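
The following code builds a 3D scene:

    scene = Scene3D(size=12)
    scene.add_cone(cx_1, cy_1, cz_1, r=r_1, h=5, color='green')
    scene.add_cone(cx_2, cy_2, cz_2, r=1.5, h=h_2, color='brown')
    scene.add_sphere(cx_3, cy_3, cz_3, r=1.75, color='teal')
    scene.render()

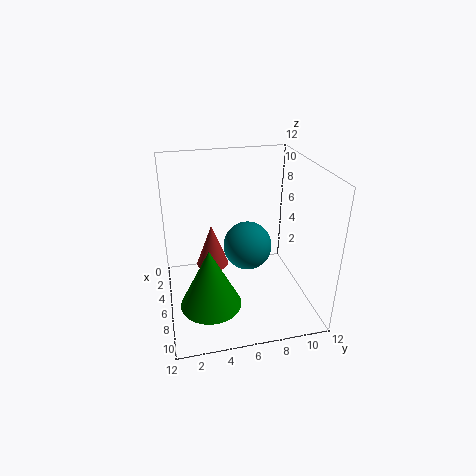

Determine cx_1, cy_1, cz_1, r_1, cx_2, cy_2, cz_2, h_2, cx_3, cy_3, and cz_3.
cx_1 = 8
cy_1 = 3.25
cz_1 = 1.25
r_1 = 2.5
cx_2 = 2.75
cy_2 = 4.25
cz_2 = 1.75
h_2 = 4
cx_3 = 9
cy_3 = 6
cz_3 = 7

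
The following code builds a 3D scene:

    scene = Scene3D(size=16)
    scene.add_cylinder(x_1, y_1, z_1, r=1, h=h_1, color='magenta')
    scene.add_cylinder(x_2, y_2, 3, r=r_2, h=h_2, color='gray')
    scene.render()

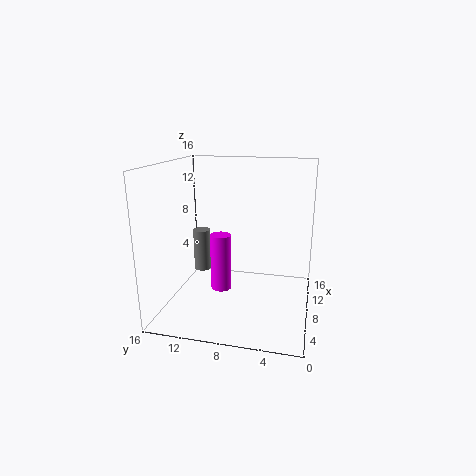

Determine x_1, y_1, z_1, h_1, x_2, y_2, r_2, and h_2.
x_1 = 3
y_1 = 8.5
z_1 = 4.5
h_1 = 5.5
x_2 = 10
y_2 = 13
r_2 = 1
h_2 = 5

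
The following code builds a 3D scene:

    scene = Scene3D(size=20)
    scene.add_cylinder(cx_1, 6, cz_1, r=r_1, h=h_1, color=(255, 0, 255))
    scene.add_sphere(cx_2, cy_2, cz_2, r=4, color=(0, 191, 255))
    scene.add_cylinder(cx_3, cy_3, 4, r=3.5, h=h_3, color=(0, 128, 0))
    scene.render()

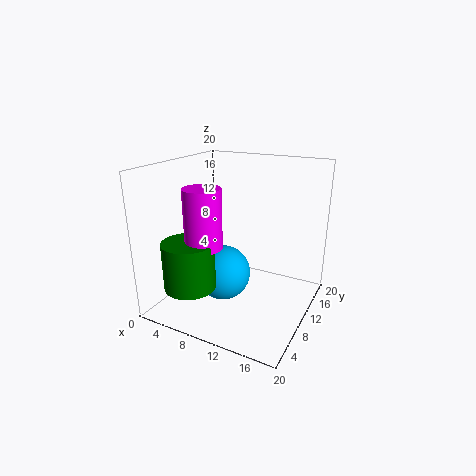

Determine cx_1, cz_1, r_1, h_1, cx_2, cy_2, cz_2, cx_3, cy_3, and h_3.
cx_1 = 7, cz_1 = 9.5, r_1 = 2.5, h_1 = 8, cx_2 = 7.5, cy_2 = 10, cz_2 = 4, cx_3 = 5.5, cy_3 = 4.5, h_3 = 6.5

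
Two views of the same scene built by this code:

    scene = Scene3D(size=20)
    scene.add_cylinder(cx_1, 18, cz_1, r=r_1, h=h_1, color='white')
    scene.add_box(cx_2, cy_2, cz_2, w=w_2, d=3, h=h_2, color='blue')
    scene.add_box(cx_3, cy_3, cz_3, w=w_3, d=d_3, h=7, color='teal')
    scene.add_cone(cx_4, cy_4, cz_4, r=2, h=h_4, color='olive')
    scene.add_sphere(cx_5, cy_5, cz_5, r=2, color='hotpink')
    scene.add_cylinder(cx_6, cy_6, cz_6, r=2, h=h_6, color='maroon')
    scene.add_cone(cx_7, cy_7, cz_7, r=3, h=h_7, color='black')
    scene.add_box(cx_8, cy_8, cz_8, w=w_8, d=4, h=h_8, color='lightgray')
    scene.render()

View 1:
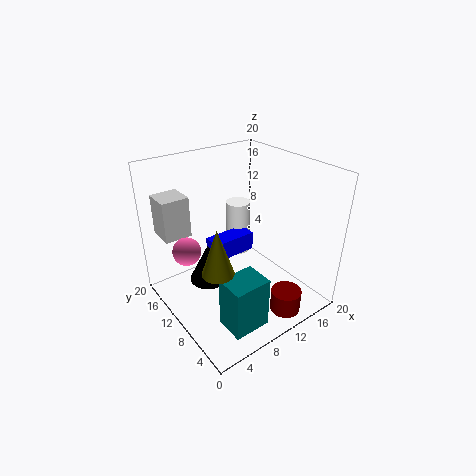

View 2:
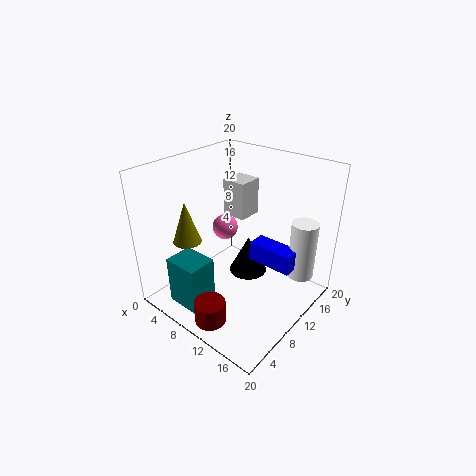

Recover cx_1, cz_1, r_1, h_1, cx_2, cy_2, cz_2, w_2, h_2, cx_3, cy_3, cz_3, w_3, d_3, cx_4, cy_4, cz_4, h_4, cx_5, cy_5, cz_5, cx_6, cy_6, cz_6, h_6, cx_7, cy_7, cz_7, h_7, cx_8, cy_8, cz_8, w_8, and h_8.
cx_1 = 16; cz_1 = 2; r_1 = 2; h_1 = 9; cx_2 = 9; cy_2 = 14; cz_2 = 4; w_2 = 7; h_2 = 3; cx_3 = 4; cy_3 = 2; cz_3 = 1; w_3 = 5; d_3 = 4; cx_4 = 4; cy_4 = 6; cz_4 = 9; h_4 = 6; cx_5 = 4; cy_5 = 14; cz_5 = 8; cx_6 = 12; cy_6 = 2; cz_6 = 2; h_6 = 3; cx_7 = 8; cy_7 = 15; cz_7 = 1; h_7 = 6; cx_8 = 2; cy_8 = 16; cz_8 = 9; w_8 = 4; h_8 = 6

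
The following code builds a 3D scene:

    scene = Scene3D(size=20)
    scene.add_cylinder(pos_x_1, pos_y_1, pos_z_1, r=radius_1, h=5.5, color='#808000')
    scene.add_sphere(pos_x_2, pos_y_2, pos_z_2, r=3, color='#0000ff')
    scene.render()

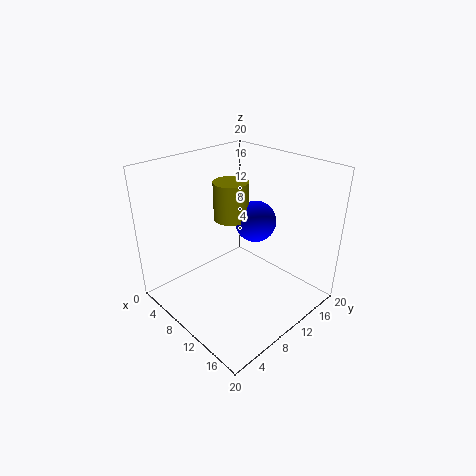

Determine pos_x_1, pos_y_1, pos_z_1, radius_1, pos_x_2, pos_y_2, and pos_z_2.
pos_x_1 = 7
pos_y_1 = 11.5
pos_z_1 = 11.5
radius_1 = 2.5
pos_x_2 = 9.5
pos_y_2 = 14
pos_z_2 = 11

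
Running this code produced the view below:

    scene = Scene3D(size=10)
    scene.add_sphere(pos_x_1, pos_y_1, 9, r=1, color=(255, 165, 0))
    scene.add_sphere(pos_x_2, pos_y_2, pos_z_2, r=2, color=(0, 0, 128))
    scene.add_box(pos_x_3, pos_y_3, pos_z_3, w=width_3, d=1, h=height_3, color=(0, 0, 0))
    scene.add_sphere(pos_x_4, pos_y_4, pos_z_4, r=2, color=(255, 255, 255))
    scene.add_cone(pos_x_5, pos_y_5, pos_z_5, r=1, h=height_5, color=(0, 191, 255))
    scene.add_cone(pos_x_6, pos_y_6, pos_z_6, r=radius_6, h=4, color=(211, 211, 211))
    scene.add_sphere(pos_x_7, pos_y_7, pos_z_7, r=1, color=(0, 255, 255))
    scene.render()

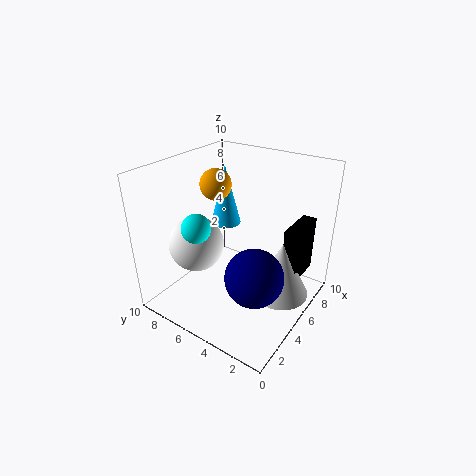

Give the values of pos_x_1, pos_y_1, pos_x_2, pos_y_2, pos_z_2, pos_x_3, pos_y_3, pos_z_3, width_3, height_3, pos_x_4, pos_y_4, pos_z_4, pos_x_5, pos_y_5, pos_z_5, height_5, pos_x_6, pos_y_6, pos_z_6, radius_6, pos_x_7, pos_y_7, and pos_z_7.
pos_x_1 = 4, pos_y_1 = 6, pos_x_2 = 4, pos_y_2 = 3, pos_z_2 = 3, pos_x_3 = 6, pos_y_3 = 1, pos_z_3 = 2, width_3 = 3, height_3 = 4, pos_x_4 = 4, pos_y_4 = 8, pos_z_4 = 4, pos_x_5 = 5, pos_y_5 = 6, pos_z_5 = 6, height_5 = 4, pos_x_6 = 6, pos_y_6 = 2, pos_z_6 = 1, radius_6 = 2, pos_x_7 = 3, pos_y_7 = 7, pos_z_7 = 6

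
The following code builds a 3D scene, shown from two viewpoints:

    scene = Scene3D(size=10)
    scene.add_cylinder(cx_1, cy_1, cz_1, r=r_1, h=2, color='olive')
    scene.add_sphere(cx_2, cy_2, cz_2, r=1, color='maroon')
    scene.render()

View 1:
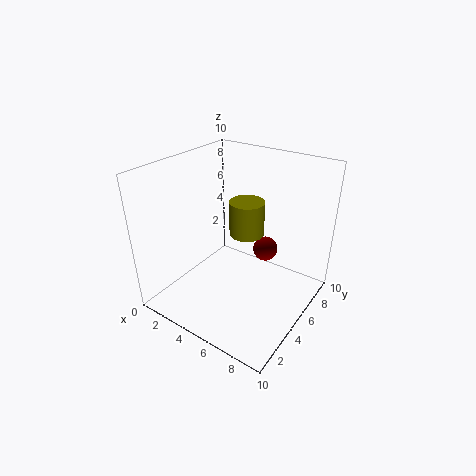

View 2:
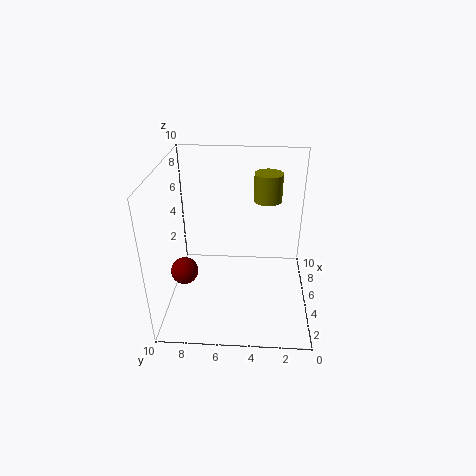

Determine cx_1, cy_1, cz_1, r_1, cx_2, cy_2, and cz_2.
cx_1 = 7
cy_1 = 3
cz_1 = 7
r_1 = 1
cx_2 = 5
cy_2 = 9
cz_2 = 2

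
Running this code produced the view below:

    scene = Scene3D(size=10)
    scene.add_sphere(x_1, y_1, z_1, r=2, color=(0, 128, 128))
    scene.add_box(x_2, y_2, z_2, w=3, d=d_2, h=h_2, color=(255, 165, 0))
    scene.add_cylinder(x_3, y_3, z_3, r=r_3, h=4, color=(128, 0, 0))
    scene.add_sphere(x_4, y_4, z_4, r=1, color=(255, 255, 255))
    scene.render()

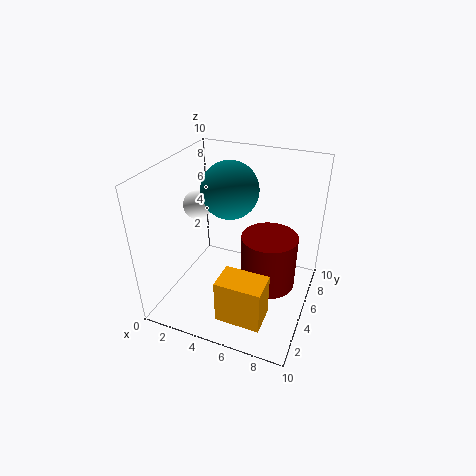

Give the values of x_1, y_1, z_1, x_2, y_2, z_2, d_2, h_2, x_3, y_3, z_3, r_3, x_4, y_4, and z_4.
x_1 = 4; y_1 = 6; z_1 = 8; x_2 = 5; y_2 = 1; z_2 = 1; d_2 = 2; h_2 = 3; x_3 = 7; y_3 = 6; z_3 = 1; r_3 = 2; x_4 = 2; y_4 = 5; z_4 = 7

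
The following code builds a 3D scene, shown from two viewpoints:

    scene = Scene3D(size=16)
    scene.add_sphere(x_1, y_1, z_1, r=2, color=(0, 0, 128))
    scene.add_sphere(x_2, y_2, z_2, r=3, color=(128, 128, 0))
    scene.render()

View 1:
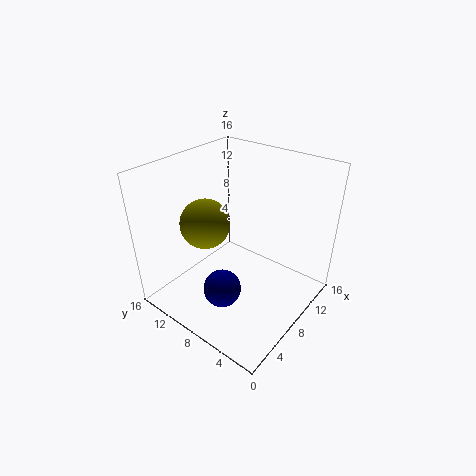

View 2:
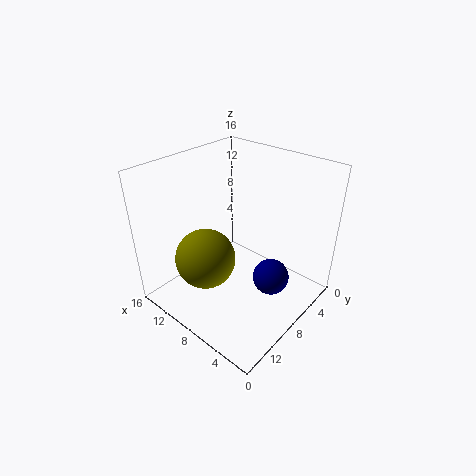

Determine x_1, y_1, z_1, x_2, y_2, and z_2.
x_1 = 4; y_1 = 7; z_1 = 4; x_2 = 8; y_2 = 13; z_2 = 8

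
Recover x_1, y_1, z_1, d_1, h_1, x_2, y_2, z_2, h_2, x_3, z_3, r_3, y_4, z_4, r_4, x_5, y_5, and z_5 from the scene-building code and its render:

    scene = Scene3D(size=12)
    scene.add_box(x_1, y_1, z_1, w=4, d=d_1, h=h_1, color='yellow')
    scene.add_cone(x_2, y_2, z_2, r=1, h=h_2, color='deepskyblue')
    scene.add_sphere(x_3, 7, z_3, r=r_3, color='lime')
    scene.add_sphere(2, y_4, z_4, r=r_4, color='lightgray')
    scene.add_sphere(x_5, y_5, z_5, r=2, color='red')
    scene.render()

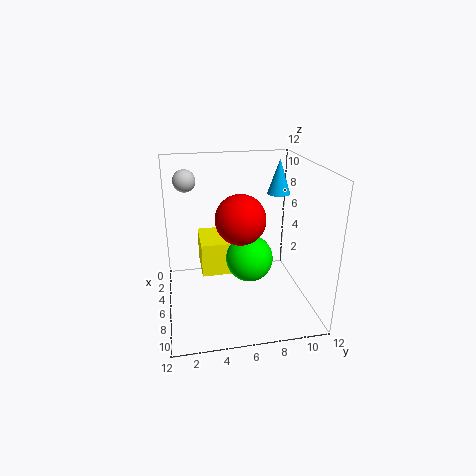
x_1 = 1; y_1 = 3; z_1 = 2; d_1 = 3; h_1 = 3; x_2 = 4; y_2 = 10; z_2 = 9; h_2 = 3; x_3 = 6; z_3 = 4; r_3 = 2; y_4 = 2; z_4 = 10; r_4 = 1; x_5 = 7; y_5 = 6; z_5 = 8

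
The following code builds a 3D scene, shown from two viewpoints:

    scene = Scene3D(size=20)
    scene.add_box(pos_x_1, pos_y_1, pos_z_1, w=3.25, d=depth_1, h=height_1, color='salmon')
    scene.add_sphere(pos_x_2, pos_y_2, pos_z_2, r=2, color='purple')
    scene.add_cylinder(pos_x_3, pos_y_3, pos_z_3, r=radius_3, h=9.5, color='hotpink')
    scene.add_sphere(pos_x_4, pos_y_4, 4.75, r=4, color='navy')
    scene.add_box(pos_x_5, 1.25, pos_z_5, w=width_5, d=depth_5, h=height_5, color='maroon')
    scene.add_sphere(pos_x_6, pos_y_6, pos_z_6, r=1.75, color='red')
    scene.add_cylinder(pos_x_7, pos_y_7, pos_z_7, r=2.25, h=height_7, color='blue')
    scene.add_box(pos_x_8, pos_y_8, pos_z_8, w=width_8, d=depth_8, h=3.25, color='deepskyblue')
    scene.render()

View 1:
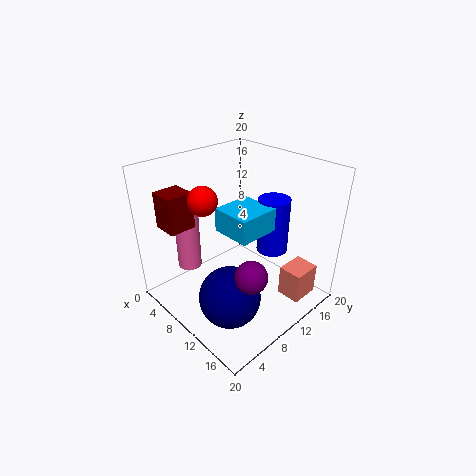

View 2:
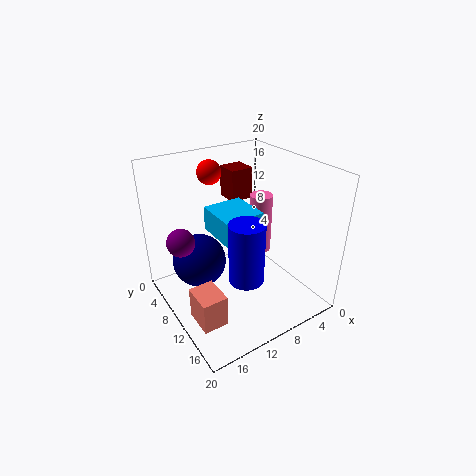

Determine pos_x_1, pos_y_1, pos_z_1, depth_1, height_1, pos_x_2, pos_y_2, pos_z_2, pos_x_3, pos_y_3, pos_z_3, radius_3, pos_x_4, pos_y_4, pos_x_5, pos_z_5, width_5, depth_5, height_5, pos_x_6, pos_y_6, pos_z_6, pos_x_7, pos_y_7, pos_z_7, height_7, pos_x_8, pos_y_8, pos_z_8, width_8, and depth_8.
pos_x_1 = 15.75; pos_y_1 = 12.5; pos_z_1 = 2.5; depth_1 = 4; height_1 = 4.25; pos_x_2 = 16.75; pos_y_2 = 5.75; pos_z_2 = 9.25; pos_x_3 = 3.25; pos_y_3 = 6.25; pos_z_3 = 4; radius_3 = 1.75; pos_x_4 = 13.75; pos_y_4 = 5; pos_x_5 = 4; pos_z_5 = 12.75; width_5 = 3.5; depth_5 = 3.5; height_5 = 4.75; pos_x_6 = 10.75; pos_y_6 = 3.75; pos_z_6 = 17.75; pos_x_7 = 12; pos_y_7 = 15; pos_z_7 = 7; height_7 = 8; pos_x_8 = 8.25; pos_y_8 = 7.5; pos_z_8 = 11.5; width_8 = 5.5; depth_8 = 5.75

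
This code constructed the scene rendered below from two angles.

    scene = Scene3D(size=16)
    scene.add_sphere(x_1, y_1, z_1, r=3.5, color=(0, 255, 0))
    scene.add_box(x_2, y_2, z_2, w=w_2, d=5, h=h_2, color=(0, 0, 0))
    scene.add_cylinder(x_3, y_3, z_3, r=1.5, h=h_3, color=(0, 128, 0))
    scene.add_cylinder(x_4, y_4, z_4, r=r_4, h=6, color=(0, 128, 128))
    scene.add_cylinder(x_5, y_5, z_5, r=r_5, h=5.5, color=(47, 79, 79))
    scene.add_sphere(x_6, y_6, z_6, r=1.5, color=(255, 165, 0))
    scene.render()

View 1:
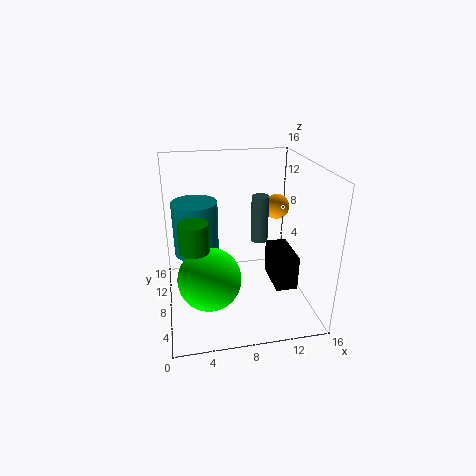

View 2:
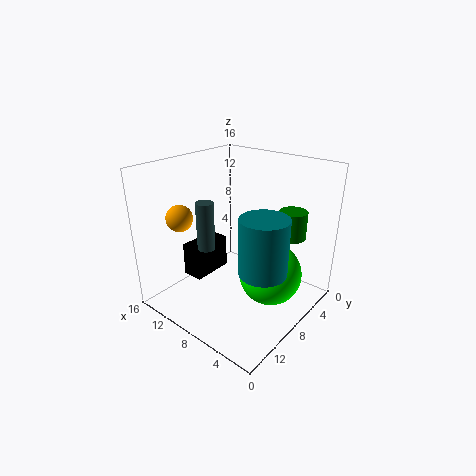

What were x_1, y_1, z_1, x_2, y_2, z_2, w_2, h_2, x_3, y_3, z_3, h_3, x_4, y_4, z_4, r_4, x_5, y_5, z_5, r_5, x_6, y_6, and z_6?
x_1 = 4.5; y_1 = 6.5; z_1 = 4; x_2 = 12; y_2 = 5.5; z_2 = 2; w_2 = 2.5; h_2 = 4; x_3 = 3; y_3 = 5; z_3 = 8.5; h_3 = 3; x_4 = 3.5; y_4 = 9.5; z_4 = 6; r_4 = 2.5; x_5 = 11; y_5 = 10; z_5 = 6.5; r_5 = 1; x_6 = 13.5; y_6 = 11.5; z_6 = 10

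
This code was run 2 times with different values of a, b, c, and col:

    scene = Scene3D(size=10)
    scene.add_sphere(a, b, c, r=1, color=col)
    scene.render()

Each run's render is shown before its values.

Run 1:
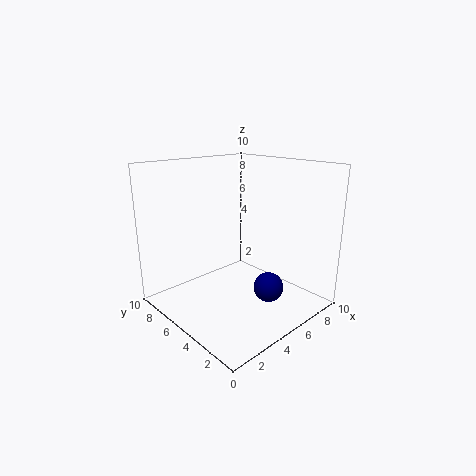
a = 5.5, b = 2.5, c = 2, col = 'navy'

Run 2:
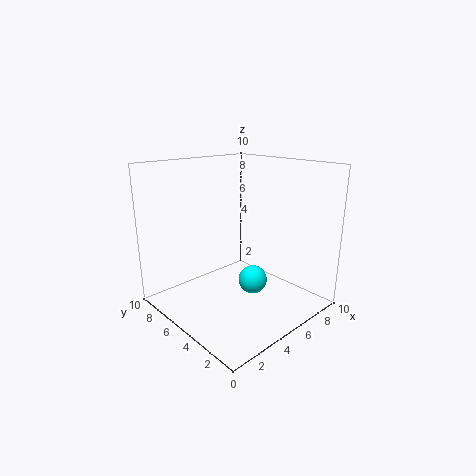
a = 5.5, b = 4, c = 2, col = 'cyan'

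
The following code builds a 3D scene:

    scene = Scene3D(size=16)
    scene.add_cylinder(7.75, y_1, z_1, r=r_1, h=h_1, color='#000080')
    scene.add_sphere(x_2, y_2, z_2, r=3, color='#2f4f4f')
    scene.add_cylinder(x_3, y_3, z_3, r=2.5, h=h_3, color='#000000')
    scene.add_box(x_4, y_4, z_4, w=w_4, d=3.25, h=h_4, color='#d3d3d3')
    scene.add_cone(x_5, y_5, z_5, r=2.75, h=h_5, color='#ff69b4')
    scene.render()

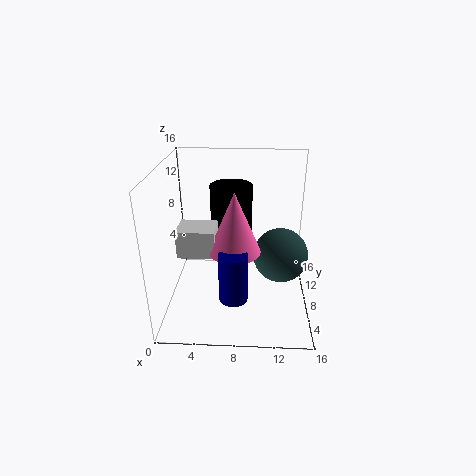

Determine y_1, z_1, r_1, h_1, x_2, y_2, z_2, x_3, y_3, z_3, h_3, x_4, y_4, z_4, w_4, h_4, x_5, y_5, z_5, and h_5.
y_1 = 3.5, z_1 = 3.25, r_1 = 1.5, h_1 = 5.25, x_2 = 12.75, y_2 = 7.5, z_2 = 6.25, x_3 = 7, y_3 = 12, z_3 = 5.25, h_3 = 7.5, x_4 = 1.75, y_4 = 5, z_4 = 7, w_4 = 4, h_4 = 3, x_5 = 7.75, y_5 = 6, z_5 = 7.5, h_5 = 6.5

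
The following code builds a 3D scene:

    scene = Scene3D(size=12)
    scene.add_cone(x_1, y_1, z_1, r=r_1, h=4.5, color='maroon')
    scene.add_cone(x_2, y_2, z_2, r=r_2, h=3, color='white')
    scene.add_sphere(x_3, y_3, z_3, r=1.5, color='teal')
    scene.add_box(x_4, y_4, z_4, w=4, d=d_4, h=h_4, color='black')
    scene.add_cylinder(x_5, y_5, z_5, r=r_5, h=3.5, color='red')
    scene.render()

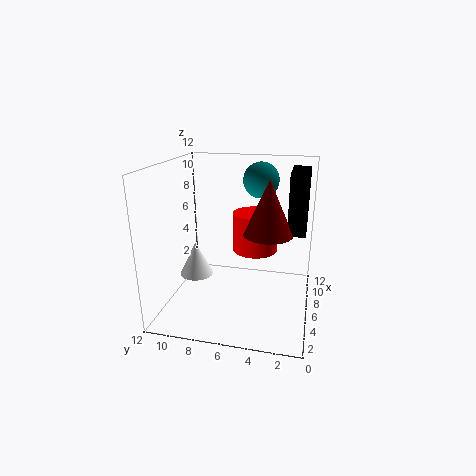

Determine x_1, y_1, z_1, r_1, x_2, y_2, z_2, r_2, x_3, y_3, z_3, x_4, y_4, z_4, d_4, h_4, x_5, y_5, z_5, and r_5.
x_1 = 6; y_1 = 3.5; z_1 = 6.5; r_1 = 2; x_2 = 6.5; y_2 = 10; z_2 = 2; r_2 = 1.5; x_3 = 8; y_3 = 4.5; z_3 = 10.5; x_4 = 6; y_4 = 0.5; z_4 = 6.5; d_4 = 1.5; h_4 = 5; x_5 = 8.5; y_5 = 5; z_5 = 4; r_5 = 2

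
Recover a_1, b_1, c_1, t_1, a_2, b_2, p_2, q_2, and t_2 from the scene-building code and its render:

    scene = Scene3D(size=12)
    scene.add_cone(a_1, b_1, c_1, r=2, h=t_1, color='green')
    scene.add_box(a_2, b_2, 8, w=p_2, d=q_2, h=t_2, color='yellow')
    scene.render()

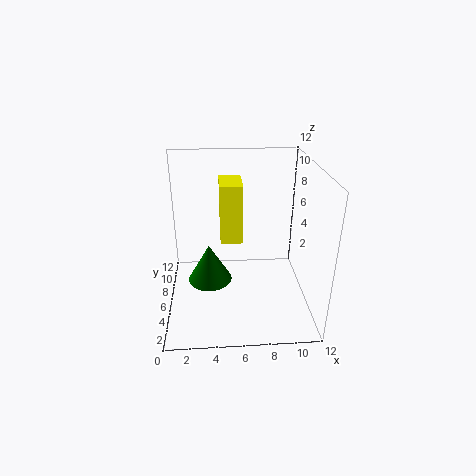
a_1 = 3.5
b_1 = 7.5
c_1 = 1
t_1 = 3.5
a_2 = 4.5
b_2 = 1.5
p_2 = 1.5
q_2 = 2.5
t_2 = 4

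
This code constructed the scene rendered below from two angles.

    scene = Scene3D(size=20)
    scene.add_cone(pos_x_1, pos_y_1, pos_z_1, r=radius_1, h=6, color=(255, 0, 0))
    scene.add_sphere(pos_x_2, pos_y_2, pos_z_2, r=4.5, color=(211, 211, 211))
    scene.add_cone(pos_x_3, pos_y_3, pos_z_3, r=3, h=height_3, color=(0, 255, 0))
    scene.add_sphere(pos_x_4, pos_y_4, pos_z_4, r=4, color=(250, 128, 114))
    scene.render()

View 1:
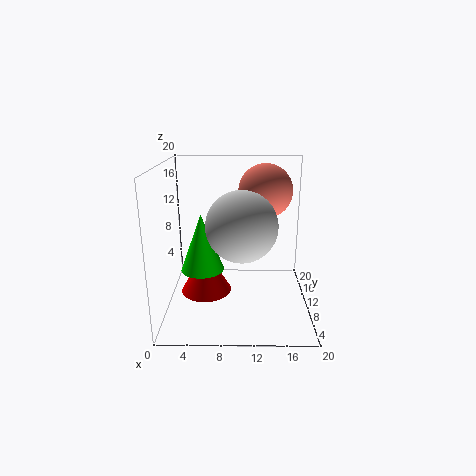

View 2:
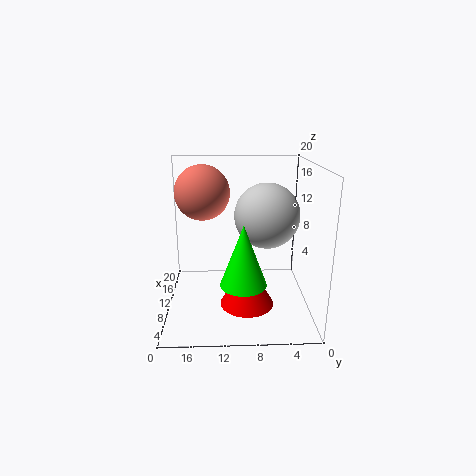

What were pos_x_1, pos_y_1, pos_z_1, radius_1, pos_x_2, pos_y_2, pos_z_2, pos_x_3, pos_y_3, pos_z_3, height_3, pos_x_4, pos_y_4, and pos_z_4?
pos_x_1 = 5.5, pos_y_1 = 9, pos_z_1 = 2.5, radius_1 = 3.5, pos_x_2 = 10.5, pos_y_2 = 6, pos_z_2 = 13, pos_x_3 = 5, pos_y_3 = 9.5, pos_z_3 = 5.5, height_3 = 8, pos_x_4 = 14, pos_y_4 = 15, pos_z_4 = 15.5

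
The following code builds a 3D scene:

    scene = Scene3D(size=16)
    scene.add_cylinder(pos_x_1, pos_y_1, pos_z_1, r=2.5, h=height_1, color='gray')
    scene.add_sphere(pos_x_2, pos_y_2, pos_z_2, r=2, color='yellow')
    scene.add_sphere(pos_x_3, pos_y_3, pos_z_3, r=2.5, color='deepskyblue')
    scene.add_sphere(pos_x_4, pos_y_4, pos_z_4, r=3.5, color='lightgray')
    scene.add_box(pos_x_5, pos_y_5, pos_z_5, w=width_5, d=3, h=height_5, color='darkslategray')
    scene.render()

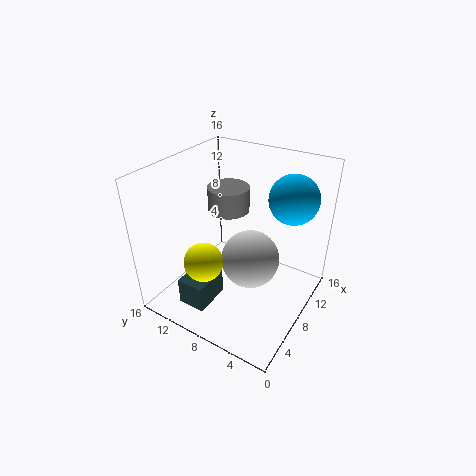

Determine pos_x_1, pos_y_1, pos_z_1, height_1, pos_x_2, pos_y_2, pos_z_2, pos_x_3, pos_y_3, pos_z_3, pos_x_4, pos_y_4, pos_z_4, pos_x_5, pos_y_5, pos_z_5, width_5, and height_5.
pos_x_1 = 11.5, pos_y_1 = 11.5, pos_z_1 = 9, height_1 = 3, pos_x_2 = 3, pos_y_2 = 9, pos_z_2 = 7.5, pos_x_3 = 9.5, pos_y_3 = 2.5, pos_z_3 = 13.5, pos_x_4 = 10, pos_y_4 = 7.5, pos_z_4 = 4, pos_x_5 = 1.5, pos_y_5 = 8.5, pos_z_5 = 2, width_5 = 4, height_5 = 3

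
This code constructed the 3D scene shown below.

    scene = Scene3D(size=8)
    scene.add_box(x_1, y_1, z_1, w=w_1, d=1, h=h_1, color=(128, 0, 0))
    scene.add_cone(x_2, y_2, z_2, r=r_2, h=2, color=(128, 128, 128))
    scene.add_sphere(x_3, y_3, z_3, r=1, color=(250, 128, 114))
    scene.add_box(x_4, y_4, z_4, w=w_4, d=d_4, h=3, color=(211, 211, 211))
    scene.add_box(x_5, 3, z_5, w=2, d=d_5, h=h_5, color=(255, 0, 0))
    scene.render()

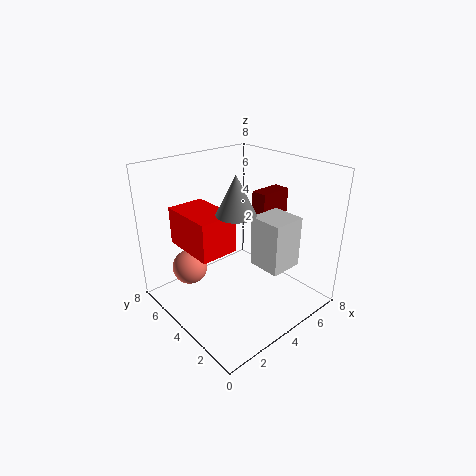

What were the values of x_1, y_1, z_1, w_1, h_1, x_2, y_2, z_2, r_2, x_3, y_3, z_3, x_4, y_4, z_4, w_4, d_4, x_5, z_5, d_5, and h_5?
x_1 = 6
y_1 = 4
z_1 = 3
w_1 = 2
h_1 = 3
x_2 = 3
y_2 = 3
z_2 = 6
r_2 = 1
x_3 = 2
y_3 = 6
z_3 = 2
x_4 = 5
y_4 = 2
z_4 = 2
w_4 = 2
d_4 = 2
x_5 = 1
z_5 = 4
d_5 = 3
h_5 = 2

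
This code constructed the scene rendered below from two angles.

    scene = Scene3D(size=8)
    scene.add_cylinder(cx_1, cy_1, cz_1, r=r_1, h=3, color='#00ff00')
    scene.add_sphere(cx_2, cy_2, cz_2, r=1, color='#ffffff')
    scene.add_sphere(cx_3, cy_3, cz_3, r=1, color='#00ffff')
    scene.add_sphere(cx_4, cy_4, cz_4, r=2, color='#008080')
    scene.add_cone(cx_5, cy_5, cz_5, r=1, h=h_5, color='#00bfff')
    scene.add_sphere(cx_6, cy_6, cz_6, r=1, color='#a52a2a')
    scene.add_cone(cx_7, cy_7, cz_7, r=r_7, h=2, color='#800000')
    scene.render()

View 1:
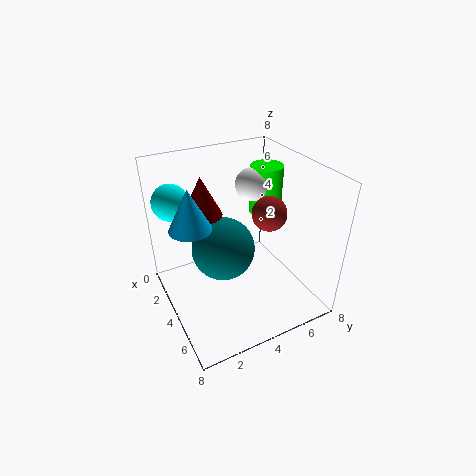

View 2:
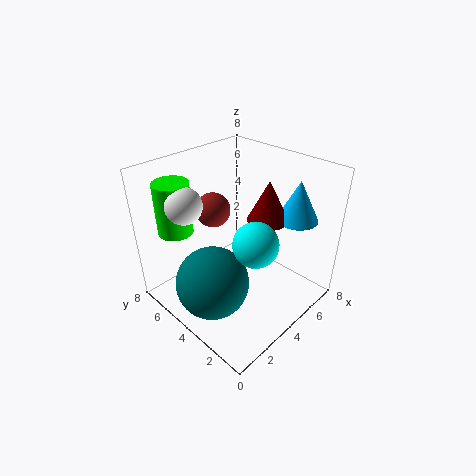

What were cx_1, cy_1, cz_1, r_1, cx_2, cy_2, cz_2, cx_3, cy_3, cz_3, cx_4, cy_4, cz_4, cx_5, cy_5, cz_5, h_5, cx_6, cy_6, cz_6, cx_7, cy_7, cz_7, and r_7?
cx_1 = 2
cy_1 = 7
cz_1 = 4
r_1 = 1
cx_2 = 2
cy_2 = 6
cz_2 = 6
cx_3 = 2
cy_3 = 1
cz_3 = 6
cx_4 = 2
cy_4 = 4
cz_4 = 2
cx_5 = 5
cy_5 = 1
cz_5 = 6
h_5 = 2
cx_6 = 4
cy_6 = 6
cz_6 = 5
cx_7 = 4
cy_7 = 2
cz_7 = 6
r_7 = 1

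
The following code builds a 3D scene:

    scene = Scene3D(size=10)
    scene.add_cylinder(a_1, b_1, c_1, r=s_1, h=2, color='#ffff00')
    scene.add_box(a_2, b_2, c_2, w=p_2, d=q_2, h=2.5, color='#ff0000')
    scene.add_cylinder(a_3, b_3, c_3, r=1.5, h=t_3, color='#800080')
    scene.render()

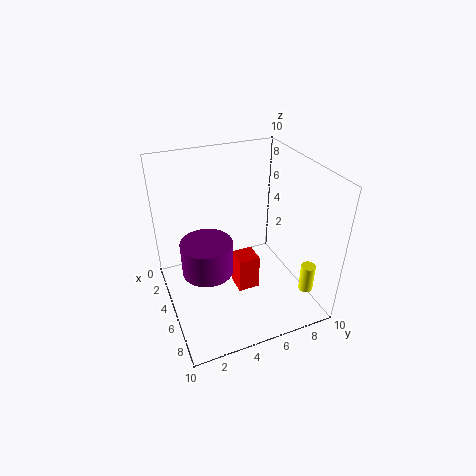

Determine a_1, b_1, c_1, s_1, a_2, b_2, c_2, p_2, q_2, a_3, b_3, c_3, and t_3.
a_1 = 8, b_1 = 9, c_1 = 1.5, s_1 = 0.5, a_2 = 5, b_2 = 4.5, c_2 = 1.5, p_2 = 1.5, q_2 = 1.5, a_3 = 7.5, b_3 = 2, c_3 = 5, t_3 = 2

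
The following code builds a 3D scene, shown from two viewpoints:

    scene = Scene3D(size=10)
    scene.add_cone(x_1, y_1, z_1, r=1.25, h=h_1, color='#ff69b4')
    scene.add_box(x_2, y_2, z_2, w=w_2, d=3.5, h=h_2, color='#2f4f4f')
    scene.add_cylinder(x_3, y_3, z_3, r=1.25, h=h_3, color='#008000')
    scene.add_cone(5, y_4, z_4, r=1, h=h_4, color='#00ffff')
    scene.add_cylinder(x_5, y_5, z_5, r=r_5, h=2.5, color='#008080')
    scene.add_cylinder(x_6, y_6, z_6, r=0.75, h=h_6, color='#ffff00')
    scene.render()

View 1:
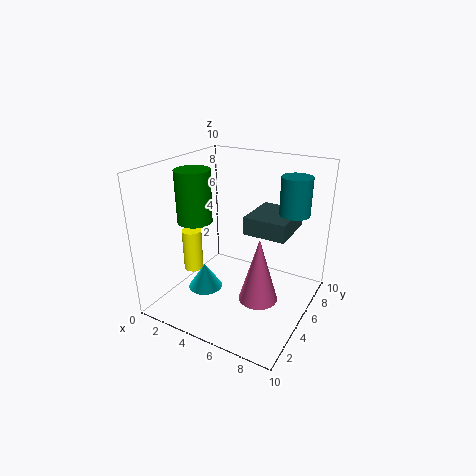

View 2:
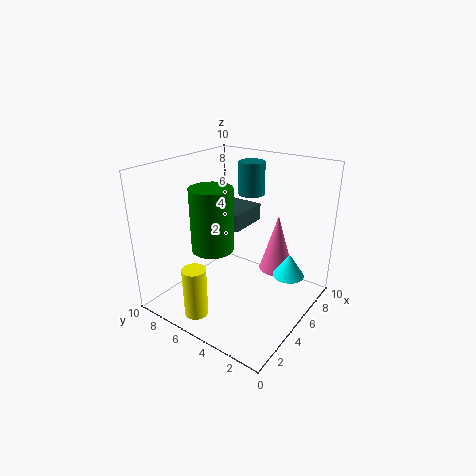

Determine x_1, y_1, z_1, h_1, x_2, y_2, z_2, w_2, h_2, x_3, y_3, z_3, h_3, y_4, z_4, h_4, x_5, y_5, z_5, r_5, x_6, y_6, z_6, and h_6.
x_1 = 7.5
y_1 = 3.25
z_1 = 2
h_1 = 4.25
x_2 = 5.25
y_2 = 5.25
z_2 = 5.25
w_2 = 3
h_2 = 1.25
x_3 = 1.75
y_3 = 4.5
z_3 = 5.75
h_3 = 3.75
y_4 = 1
z_4 = 3.5
h_4 = 1.5
x_5 = 8.5
y_5 = 6.25
z_5 = 7
r_5 = 1
x_6 = 0.75
y_6 = 5.25
z_6 = 1.25
h_6 = 3.25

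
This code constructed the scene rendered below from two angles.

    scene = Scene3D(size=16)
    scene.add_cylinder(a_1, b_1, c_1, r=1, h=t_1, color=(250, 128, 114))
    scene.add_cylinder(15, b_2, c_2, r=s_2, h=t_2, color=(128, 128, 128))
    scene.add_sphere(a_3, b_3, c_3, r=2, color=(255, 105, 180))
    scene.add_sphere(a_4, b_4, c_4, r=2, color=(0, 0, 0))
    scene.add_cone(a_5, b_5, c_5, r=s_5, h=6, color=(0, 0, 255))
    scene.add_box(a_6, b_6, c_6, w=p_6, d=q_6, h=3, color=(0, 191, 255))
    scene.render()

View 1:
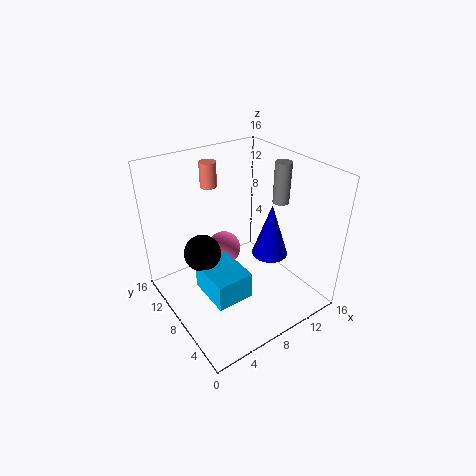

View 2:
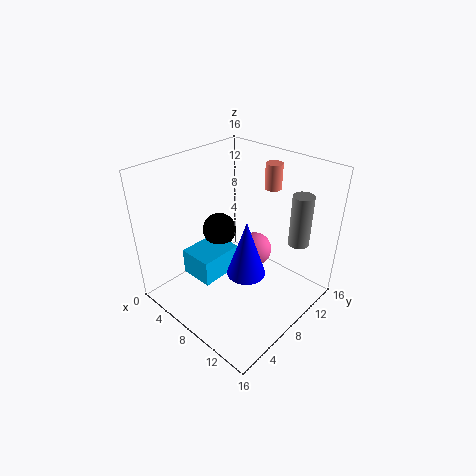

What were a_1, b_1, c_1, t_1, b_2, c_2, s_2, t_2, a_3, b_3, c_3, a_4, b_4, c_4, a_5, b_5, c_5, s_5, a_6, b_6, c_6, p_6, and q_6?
a_1 = 8
b_1 = 14
c_1 = 12
t_1 = 3
b_2 = 9
c_2 = 10
s_2 = 1
t_2 = 5
a_3 = 8
b_3 = 11
c_3 = 5
a_4 = 4
b_4 = 9
c_4 = 7
a_5 = 11
b_5 = 6
c_5 = 6
s_5 = 2
a_6 = 3
b_6 = 4
c_6 = 3
p_6 = 4
q_6 = 5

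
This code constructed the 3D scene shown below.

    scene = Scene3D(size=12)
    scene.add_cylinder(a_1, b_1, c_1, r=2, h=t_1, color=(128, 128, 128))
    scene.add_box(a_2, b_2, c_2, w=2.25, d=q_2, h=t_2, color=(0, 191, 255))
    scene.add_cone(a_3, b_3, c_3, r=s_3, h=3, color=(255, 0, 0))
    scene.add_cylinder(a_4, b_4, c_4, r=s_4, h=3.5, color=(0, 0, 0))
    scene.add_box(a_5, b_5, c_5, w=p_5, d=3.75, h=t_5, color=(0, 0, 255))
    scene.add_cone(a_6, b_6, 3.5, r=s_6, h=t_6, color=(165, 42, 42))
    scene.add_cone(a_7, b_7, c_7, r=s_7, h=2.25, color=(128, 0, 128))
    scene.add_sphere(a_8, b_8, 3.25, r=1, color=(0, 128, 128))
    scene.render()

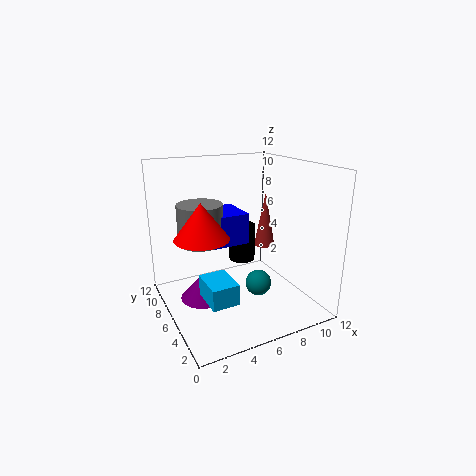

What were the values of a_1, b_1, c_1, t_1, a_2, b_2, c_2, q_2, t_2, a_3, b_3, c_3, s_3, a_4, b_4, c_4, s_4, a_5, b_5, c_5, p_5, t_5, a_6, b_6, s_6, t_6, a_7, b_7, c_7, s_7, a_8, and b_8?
a_1 = 3.75
b_1 = 8.75
c_1 = 5
t_1 = 3.5
a_2 = 2.5
b_2 = 3.25
c_2 = 1.5
q_2 = 3
t_2 = 1.75
a_3 = 3
b_3 = 6.5
c_3 = 6.25
s_3 = 2.25
a_4 = 8.25
b_4 = 9.5
c_4 = 2.25
s_4 = 1.25
a_5 = 4.25
b_5 = 7.25
c_5 = 4.75
p_5 = 3.5
t_5 = 2.75
a_6 = 10.5
b_6 = 9
s_6 = 1
t_6 = 5.25
a_7 = 3.25
b_7 = 7.25
c_7 = 0.5
s_7 = 2
a_8 = 6.25
b_8 = 3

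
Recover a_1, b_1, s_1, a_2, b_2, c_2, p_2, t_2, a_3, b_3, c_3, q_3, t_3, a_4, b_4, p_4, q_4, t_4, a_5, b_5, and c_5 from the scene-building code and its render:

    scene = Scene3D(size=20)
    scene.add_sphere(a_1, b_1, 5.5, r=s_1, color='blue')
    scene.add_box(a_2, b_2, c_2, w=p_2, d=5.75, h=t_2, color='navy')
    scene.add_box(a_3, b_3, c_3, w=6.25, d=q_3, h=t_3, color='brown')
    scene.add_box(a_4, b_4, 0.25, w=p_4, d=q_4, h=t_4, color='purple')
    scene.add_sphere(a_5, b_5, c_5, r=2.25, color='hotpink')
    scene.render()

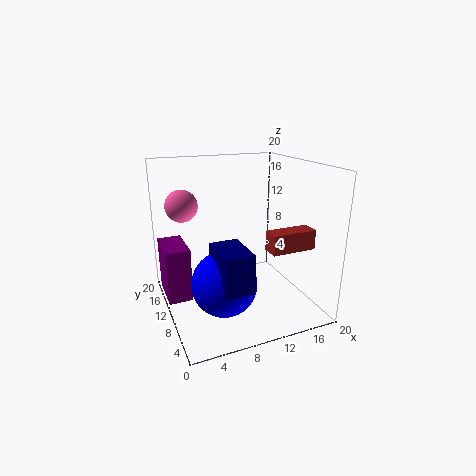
a_1 = 6.5
b_1 = 6.25
s_1 = 4.25
a_2 = 5
b_2 = 1.75
c_2 = 6
p_2 = 3.75
t_2 = 5
a_3 = 13
b_3 = 5
c_3 = 8.75
q_3 = 2.5
t_3 = 2.75
a_4 = 0.25
b_4 = 12.25
p_4 = 3.5
q_4 = 6.5
t_4 = 8
a_5 = 3.25
b_5 = 14
c_5 = 14.25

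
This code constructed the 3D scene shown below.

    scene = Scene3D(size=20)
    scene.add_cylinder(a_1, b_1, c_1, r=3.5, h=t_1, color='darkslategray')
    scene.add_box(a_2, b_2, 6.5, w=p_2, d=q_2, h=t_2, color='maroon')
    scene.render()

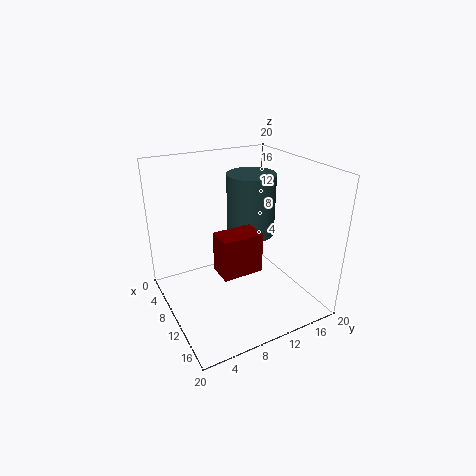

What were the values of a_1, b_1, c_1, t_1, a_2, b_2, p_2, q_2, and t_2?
a_1 = 7.5; b_1 = 13.5; c_1 = 9; t_1 = 9; a_2 = 10.5; b_2 = 6; p_2 = 3.5; q_2 = 5.5; t_2 = 5.5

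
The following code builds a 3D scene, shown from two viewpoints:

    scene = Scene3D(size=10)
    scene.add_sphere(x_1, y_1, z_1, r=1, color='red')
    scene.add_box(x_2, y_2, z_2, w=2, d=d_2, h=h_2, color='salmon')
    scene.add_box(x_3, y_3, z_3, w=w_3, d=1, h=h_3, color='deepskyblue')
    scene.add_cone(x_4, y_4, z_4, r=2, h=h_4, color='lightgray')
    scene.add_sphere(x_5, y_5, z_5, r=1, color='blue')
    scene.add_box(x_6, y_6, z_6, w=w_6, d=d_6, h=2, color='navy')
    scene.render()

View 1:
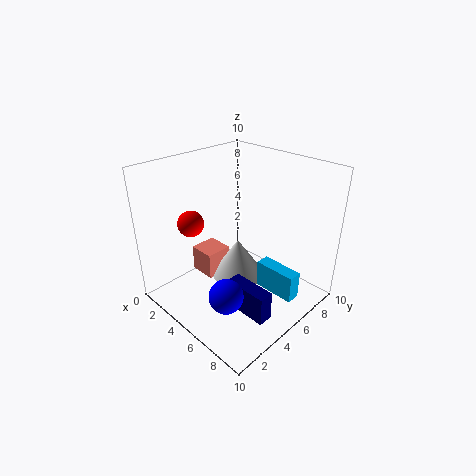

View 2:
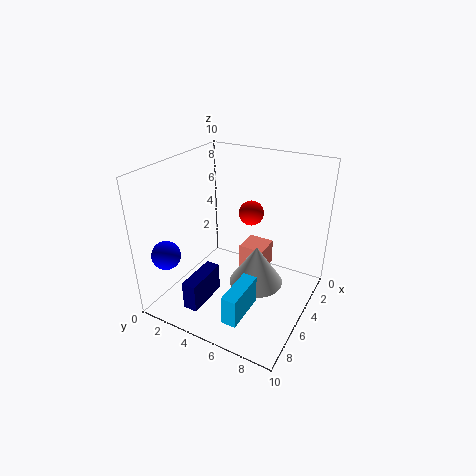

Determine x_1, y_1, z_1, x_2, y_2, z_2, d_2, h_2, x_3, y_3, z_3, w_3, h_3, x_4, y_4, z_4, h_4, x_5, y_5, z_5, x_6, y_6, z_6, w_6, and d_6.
x_1 = 1
y_1 = 4
z_1 = 5
x_2 = 1
y_2 = 4
z_2 = 1
d_2 = 2
h_2 = 2
x_3 = 6
y_3 = 6
z_3 = 1
w_3 = 3
h_3 = 2
x_4 = 4
y_4 = 6
z_4 = 1
h_4 = 3
x_5 = 8
y_5 = 1
z_5 = 4
x_6 = 6
y_6 = 3
z_6 = 1
w_6 = 3
d_6 = 1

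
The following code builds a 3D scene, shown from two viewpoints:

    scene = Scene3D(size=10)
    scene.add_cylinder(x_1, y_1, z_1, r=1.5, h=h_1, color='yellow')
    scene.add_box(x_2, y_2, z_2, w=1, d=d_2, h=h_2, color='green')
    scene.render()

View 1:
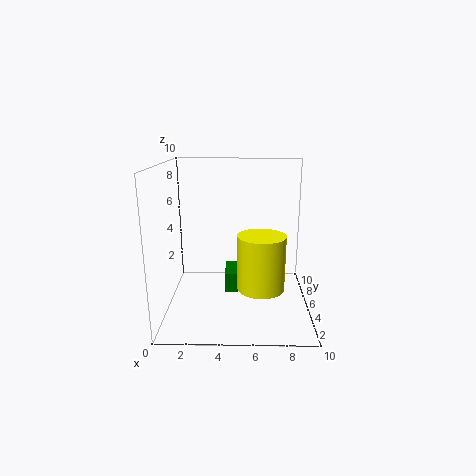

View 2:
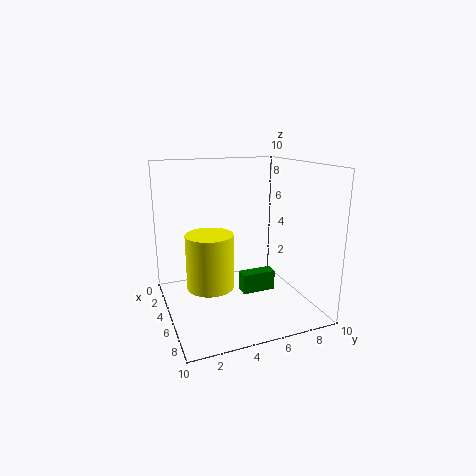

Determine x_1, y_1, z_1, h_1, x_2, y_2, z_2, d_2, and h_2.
x_1 = 6.5; y_1 = 2.5; z_1 = 2.5; h_1 = 3.5; x_2 = 4; y_2 = 5.5; z_2 = 0.5; d_2 = 2.5; h_2 = 1.5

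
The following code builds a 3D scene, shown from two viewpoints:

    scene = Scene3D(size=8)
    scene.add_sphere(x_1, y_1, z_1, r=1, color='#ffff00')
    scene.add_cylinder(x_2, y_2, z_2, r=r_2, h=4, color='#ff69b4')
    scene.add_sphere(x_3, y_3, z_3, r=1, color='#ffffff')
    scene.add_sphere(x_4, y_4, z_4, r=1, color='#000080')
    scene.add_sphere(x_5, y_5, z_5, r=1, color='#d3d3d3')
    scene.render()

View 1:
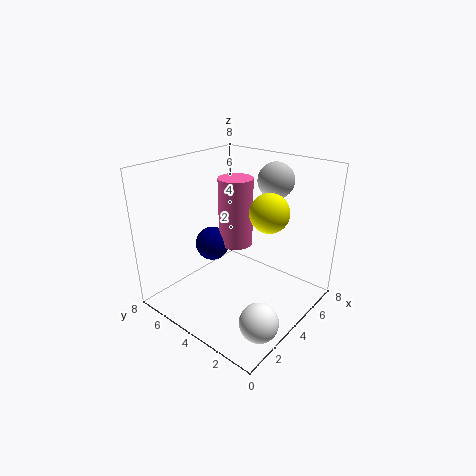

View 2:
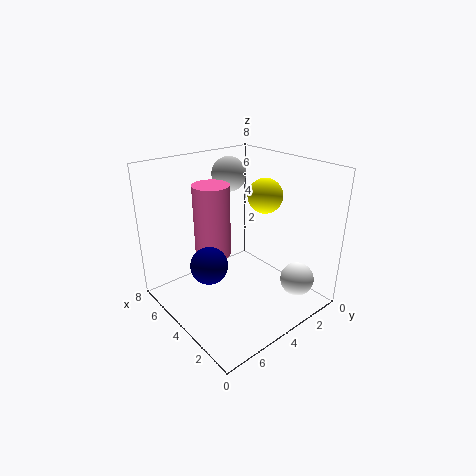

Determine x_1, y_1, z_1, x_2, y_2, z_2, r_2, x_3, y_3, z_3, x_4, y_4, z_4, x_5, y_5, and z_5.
x_1 = 4; y_1 = 2; z_1 = 6; x_2 = 5; y_2 = 5; z_2 = 3; r_2 = 1; x_3 = 2; y_3 = 1; z_3 = 1; x_4 = 4; y_4 = 6; z_4 = 3; x_5 = 6; y_5 = 3; z_5 = 7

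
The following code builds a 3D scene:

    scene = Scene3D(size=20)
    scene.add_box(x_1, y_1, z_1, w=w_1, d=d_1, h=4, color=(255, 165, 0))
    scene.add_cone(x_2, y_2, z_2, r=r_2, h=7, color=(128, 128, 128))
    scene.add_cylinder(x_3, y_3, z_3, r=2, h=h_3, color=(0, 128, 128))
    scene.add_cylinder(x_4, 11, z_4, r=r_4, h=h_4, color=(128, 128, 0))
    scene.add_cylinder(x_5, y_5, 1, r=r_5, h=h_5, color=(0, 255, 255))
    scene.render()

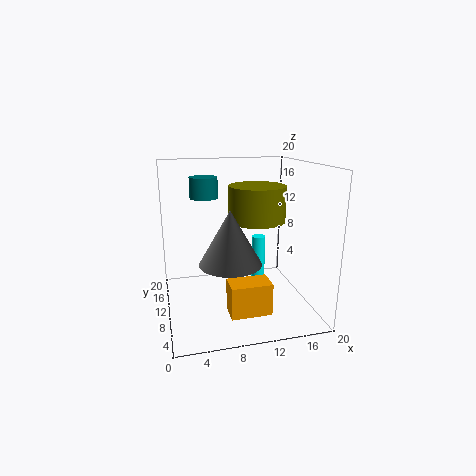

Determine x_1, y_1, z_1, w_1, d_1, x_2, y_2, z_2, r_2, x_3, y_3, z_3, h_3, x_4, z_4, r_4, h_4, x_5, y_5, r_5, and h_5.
x_1 = 7; y_1 = 1; z_1 = 3; w_1 = 5; d_1 = 3; x_2 = 8; y_2 = 6; z_2 = 8; r_2 = 4; x_3 = 6; y_3 = 14; z_3 = 15; h_3 = 3; x_4 = 13; z_4 = 12; r_4 = 4; h_4 = 5; x_5 = 14; y_5 = 13; r_5 = 1; h_5 = 8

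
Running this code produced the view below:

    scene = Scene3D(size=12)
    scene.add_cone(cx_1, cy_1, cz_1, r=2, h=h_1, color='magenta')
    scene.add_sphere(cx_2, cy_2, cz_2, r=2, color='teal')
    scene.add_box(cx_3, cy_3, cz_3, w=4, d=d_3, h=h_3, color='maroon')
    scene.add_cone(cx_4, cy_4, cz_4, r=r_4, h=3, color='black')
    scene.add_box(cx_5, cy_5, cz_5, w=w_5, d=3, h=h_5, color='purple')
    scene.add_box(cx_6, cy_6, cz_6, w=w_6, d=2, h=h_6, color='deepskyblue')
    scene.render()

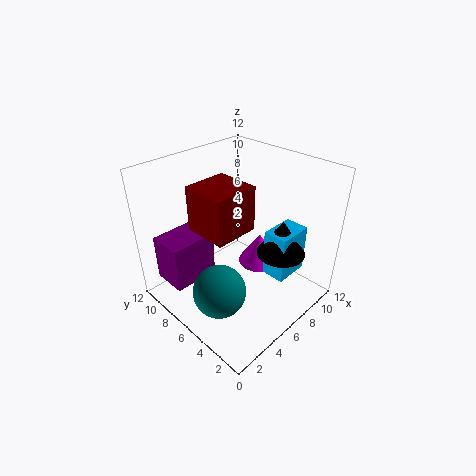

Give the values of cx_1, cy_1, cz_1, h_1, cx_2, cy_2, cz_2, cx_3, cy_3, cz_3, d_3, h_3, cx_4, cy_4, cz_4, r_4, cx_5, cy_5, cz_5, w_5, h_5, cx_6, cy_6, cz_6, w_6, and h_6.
cx_1 = 10, cy_1 = 7, cz_1 = 1, h_1 = 3, cx_2 = 2, cy_2 = 4, cz_2 = 4, cx_3 = 4, cy_3 = 6, cz_3 = 6, d_3 = 4, h_3 = 4, cx_4 = 8, cy_4 = 3, cz_4 = 5, r_4 = 2, cx_5 = 1, cy_5 = 8, cz_5 = 2, w_5 = 4, h_5 = 4, cx_6 = 7, cy_6 = 2, cz_6 = 3, w_6 = 3, h_6 = 4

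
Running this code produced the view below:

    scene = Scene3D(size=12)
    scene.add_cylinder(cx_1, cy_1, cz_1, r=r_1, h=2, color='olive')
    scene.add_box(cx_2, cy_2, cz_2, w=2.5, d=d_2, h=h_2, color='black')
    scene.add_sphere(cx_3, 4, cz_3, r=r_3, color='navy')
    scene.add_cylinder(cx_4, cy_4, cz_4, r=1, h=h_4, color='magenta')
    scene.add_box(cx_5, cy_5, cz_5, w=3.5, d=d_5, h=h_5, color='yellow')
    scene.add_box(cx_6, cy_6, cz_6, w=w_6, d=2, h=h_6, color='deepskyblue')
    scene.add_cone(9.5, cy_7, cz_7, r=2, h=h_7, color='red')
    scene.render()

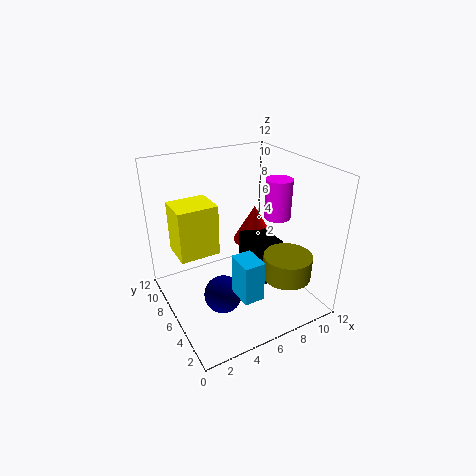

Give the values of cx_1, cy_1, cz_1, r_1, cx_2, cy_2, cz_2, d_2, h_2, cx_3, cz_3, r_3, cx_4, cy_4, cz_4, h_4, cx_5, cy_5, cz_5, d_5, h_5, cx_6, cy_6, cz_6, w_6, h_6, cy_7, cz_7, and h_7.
cx_1 = 9, cy_1 = 3, cz_1 = 3, r_1 = 2, cx_2 = 7.5, cy_2 = 5, cz_2 = 1, d_2 = 3.5, h_2 = 4, cx_3 = 3.5, cz_3 = 2.5, r_3 = 1.5, cx_4 = 8, cy_4 = 3.5, cz_4 = 8.5, h_4 = 3, cx_5 = 1.5, cy_5 = 7.5, cz_5 = 4, d_5 = 3, h_5 = 4.5, cx_6 = 3.5, cy_6 = 0.5, cz_6 = 4, w_6 = 1.5, h_6 = 3, cy_7 = 9, cz_7 = 3.5, h_7 = 3.5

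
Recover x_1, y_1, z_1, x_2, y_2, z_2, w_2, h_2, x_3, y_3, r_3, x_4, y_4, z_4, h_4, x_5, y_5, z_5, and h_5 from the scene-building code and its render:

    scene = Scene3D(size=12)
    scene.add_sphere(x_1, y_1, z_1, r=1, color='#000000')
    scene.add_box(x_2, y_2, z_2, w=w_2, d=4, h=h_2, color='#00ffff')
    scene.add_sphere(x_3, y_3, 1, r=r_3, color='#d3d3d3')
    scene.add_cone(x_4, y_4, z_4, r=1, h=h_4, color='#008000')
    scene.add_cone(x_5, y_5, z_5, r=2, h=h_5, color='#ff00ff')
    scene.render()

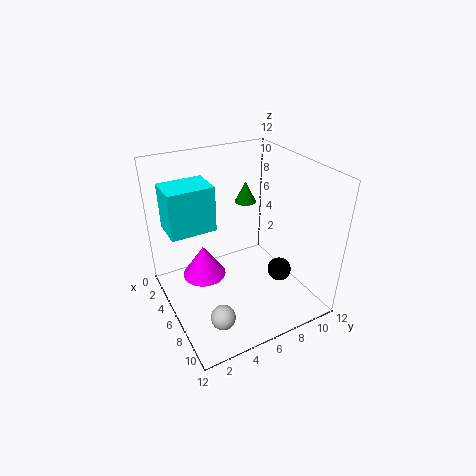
x_1 = 8, y_1 = 9, z_1 = 3, x_2 = 1, y_2 = 1, z_2 = 6, w_2 = 3, h_2 = 4, x_3 = 9, y_3 = 3, r_3 = 1, x_4 = 2, y_4 = 9, z_4 = 7, h_4 = 2, x_5 = 3, y_5 = 4, z_5 = 1, h_5 = 3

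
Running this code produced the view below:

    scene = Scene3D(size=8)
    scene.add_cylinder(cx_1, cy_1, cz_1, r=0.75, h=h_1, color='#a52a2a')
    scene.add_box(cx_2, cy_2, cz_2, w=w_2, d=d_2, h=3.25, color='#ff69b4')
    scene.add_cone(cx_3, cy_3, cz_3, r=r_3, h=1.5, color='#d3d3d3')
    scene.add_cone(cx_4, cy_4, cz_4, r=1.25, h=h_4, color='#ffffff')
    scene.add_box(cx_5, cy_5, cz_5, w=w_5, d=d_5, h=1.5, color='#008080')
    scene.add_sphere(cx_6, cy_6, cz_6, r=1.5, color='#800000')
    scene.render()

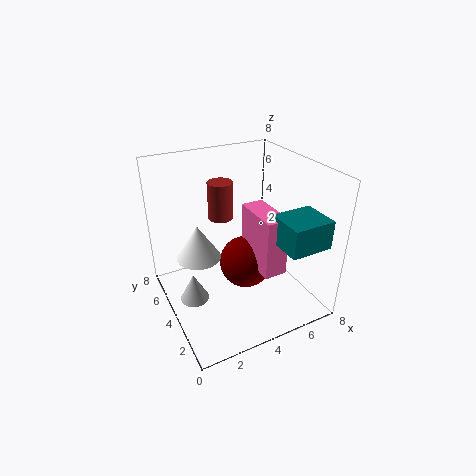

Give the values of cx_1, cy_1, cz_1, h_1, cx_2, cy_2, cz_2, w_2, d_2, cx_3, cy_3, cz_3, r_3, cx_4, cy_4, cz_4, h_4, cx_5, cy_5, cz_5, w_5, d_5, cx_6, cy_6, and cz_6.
cx_1 = 4; cy_1 = 6.25; cz_1 = 4.25; h_1 = 2.25; cx_2 = 4.5; cy_2 = 1.75; cz_2 = 2.5; w_2 = 1.25; d_2 = 2.75; cx_3 = 1; cy_3 = 3.25; cz_3 = 1.5; r_3 = 0.75; cx_4 = 2; cy_4 = 5; cz_4 = 2.75; h_4 = 2; cx_5 = 5; cy_5 = 0.25; cz_5 = 4.5; w_5 = 2.25; d_5 = 2; cx_6 = 4.5; cy_6 = 4; cz_6 = 2.25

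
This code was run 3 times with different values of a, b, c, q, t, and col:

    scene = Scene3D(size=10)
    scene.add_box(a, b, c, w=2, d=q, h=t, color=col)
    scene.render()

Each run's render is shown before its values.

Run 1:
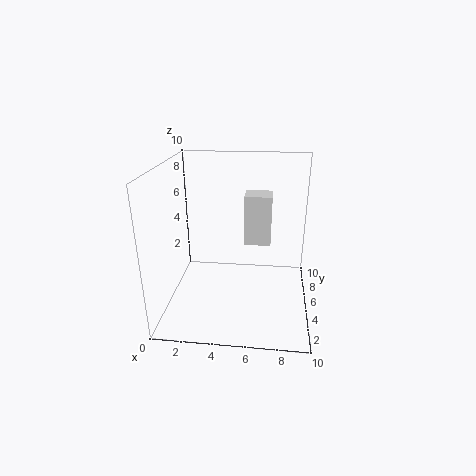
a = 5.25; b = 6.5; c = 3.75; q = 1.75; t = 3.75; col = 'white'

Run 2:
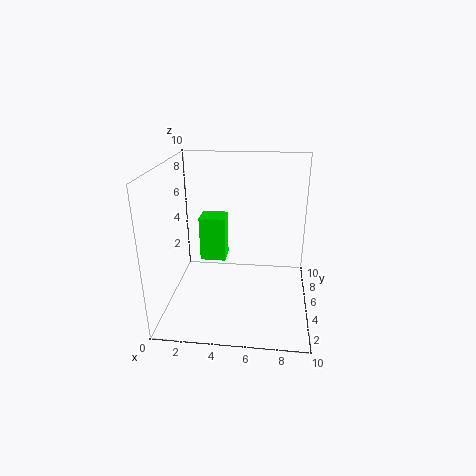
a = 1.75; b = 7; c = 2; q = 1.75; t = 3.5; col = 'lime'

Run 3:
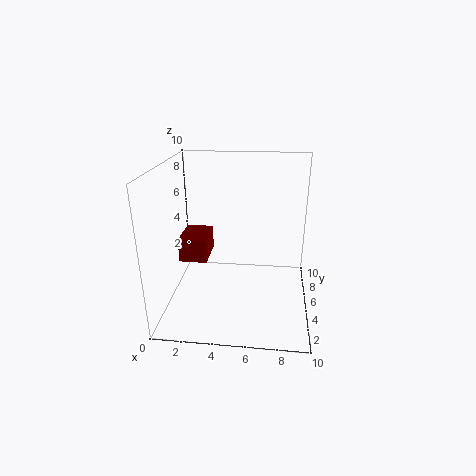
a = 0.75; b = 4.75; c = 3; q = 2.75; t = 1.75; col = 'maroon'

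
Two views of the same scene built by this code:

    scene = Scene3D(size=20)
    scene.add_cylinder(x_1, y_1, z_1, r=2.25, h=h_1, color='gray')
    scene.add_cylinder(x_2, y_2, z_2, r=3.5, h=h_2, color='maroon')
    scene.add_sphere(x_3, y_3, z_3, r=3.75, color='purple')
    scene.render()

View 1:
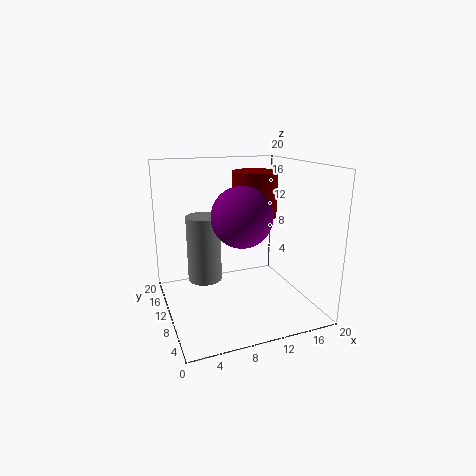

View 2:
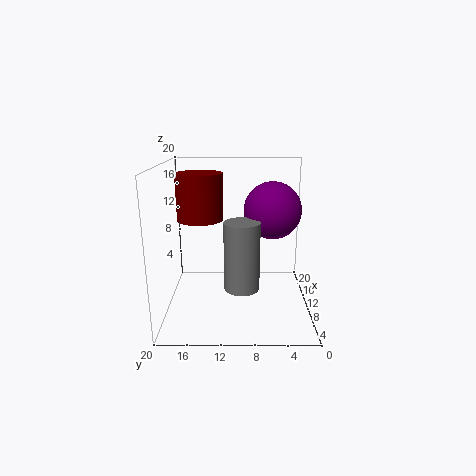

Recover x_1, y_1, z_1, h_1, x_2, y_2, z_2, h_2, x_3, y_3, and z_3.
x_1 = 5
y_1 = 9.5
z_1 = 5
h_1 = 8.75
x_2 = 15
y_2 = 15.75
z_2 = 11.25
h_2 = 7
x_3 = 8.75
y_3 = 5.5
z_3 = 14.25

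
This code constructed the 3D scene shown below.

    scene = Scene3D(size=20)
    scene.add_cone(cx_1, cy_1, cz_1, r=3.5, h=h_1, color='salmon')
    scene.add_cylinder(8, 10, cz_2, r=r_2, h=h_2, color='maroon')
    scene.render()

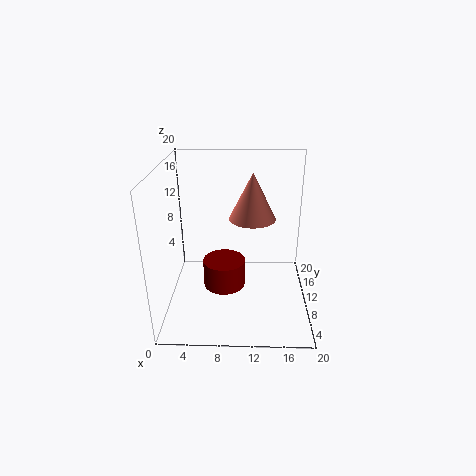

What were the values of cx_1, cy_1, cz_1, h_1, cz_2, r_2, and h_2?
cx_1 = 12; cy_1 = 14.5; cz_1 = 11; h_1 = 7; cz_2 = 2.5; r_2 = 3; h_2 = 4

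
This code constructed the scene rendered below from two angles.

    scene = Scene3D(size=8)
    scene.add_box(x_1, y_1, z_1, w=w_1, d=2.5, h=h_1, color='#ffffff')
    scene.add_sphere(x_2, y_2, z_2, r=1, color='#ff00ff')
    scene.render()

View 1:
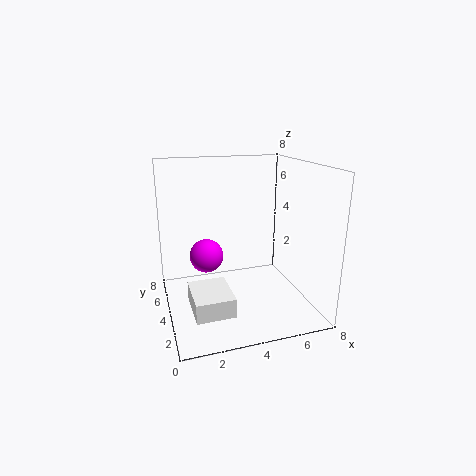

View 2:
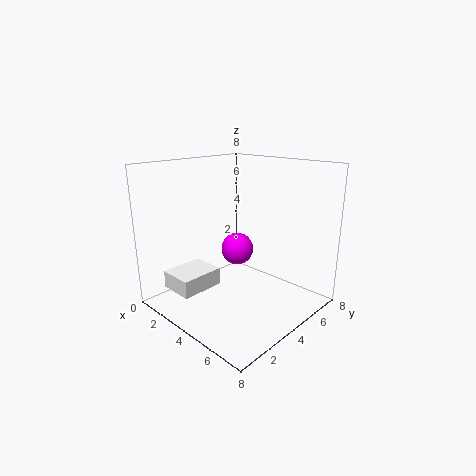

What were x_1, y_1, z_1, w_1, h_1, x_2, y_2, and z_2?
x_1 = 1
y_1 = 1
z_1 = 1
w_1 = 2
h_1 = 1
x_2 = 2.5
y_2 = 5.5
z_2 = 2.5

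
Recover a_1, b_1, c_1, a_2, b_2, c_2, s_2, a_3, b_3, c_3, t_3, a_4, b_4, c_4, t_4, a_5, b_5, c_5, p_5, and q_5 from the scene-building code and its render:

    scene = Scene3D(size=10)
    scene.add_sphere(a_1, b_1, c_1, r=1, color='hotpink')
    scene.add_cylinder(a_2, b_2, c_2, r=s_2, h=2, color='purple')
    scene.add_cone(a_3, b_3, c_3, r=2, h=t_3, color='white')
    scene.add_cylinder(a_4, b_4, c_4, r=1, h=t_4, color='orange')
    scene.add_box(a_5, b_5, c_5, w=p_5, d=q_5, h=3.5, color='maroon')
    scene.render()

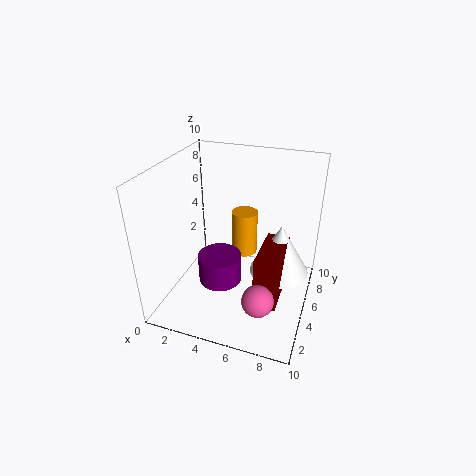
a_1 = 7.5, b_1 = 1.5, c_1 = 3, a_2 = 4, b_2 = 4, c_2 = 2, s_2 = 1.5, a_3 = 8, b_3 = 5, c_3 = 3, t_3 = 3.5, a_4 = 4.5, b_4 = 8, c_4 = 2, t_4 = 3.5, a_5 = 7, b_5 = 2, c_5 = 2, p_5 = 1.5, q_5 = 3.5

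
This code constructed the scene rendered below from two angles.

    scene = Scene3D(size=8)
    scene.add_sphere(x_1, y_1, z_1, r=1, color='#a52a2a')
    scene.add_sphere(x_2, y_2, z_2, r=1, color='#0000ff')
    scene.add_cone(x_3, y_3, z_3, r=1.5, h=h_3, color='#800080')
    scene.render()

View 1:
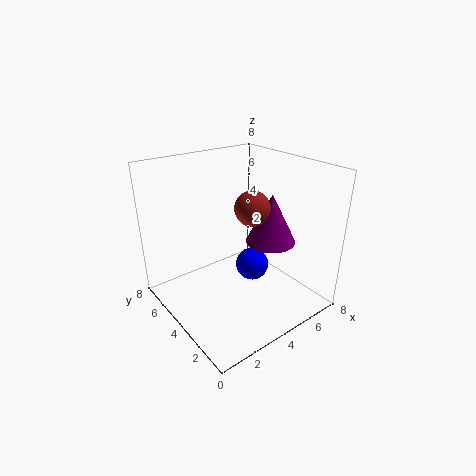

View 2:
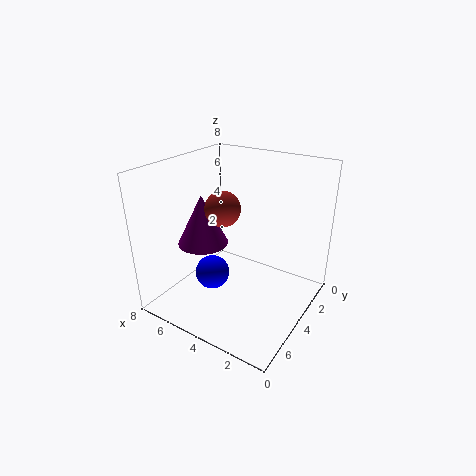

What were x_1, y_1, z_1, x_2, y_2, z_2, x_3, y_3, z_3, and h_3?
x_1 = 5, y_1 = 4, z_1 = 5.5, x_2 = 5.5, y_2 = 4.5, z_2 = 1.5, x_3 = 6.5, y_3 = 4, z_3 = 3, h_3 = 3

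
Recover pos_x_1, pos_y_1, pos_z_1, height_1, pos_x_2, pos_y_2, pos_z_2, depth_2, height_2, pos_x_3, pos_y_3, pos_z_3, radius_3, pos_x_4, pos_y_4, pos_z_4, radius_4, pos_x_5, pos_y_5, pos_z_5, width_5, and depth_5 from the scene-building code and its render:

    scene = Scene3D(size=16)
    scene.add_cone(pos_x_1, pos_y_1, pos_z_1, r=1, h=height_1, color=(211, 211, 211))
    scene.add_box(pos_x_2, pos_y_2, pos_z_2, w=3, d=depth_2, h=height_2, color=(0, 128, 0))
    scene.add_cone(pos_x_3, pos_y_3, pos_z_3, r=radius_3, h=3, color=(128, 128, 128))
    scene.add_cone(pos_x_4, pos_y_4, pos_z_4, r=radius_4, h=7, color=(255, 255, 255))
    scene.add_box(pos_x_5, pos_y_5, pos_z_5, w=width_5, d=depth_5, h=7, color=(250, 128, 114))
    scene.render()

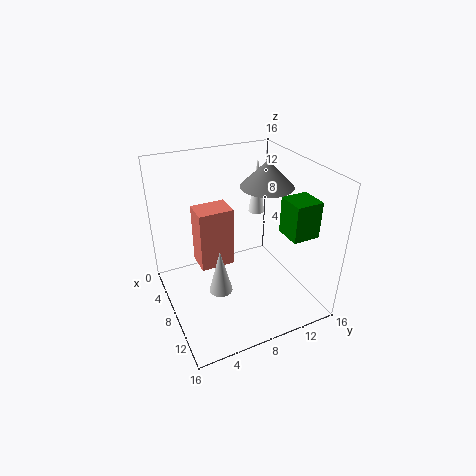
pos_x_1 = 15; pos_y_1 = 3; pos_z_1 = 8; height_1 = 4; pos_x_2 = 10; pos_y_2 = 12; pos_z_2 = 9; depth_2 = 3; height_2 = 4; pos_x_3 = 7; pos_y_3 = 12; pos_z_3 = 13; radius_3 = 3; pos_x_4 = 3; pos_y_4 = 13; pos_z_4 = 8; radius_4 = 1; pos_x_5 = 4; pos_y_5 = 4; pos_z_5 = 4; width_5 = 3; depth_5 = 4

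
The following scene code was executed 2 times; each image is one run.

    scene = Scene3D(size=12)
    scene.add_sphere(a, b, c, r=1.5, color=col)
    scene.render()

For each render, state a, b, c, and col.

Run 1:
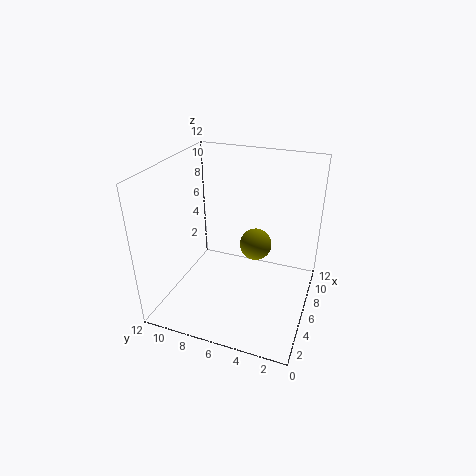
a = 9.5
b = 5.5
c = 3.5
col = 'olive'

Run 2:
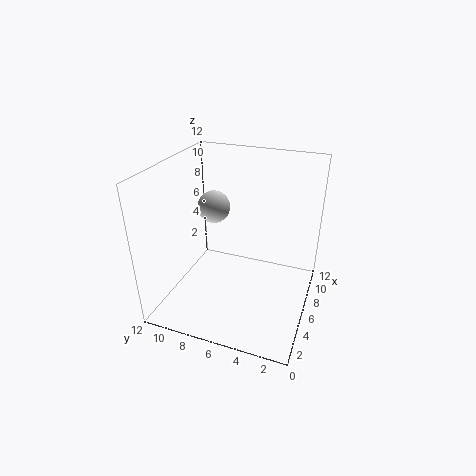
a = 9
b = 9.5
c = 7
col = 'lightgray'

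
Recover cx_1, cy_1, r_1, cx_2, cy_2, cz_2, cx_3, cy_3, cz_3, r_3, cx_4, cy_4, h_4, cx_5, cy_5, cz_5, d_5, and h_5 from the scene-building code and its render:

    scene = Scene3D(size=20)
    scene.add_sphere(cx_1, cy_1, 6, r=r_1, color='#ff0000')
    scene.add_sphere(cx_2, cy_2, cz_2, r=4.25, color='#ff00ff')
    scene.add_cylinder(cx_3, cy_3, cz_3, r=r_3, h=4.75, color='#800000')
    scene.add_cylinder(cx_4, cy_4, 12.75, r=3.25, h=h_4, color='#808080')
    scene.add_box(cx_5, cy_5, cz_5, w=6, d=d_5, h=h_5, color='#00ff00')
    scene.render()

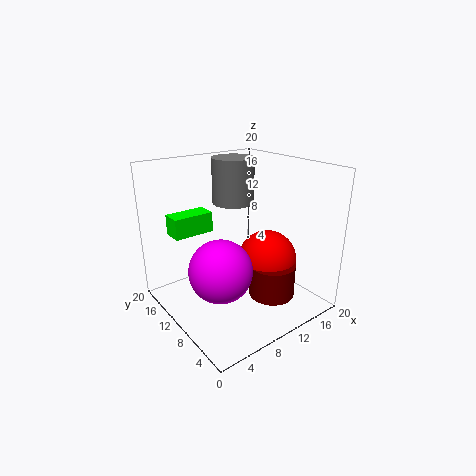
cx_1 = 14.25
cy_1 = 8.5
r_1 = 4.25
cx_2 = 6
cy_2 = 8.5
cz_2 = 6.75
cx_3 = 13.5
cy_3 = 6.5
cz_3 = 1.5
r_3 = 3.25
cx_4 = 14
cy_4 = 16.5
h_4 = 7
cx_5 = 3.25
cy_5 = 15.25
cz_5 = 9.5
d_5 = 3
h_5 = 3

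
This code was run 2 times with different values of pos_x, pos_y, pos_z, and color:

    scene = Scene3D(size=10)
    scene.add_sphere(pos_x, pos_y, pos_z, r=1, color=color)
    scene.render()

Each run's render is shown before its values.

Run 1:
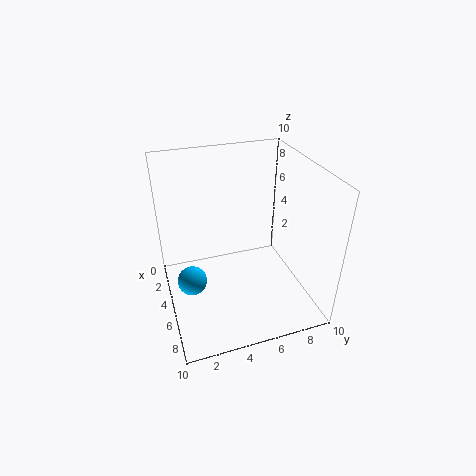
pos_x = 5.5
pos_y = 1.5
pos_z = 2.5
color = 'deepskyblue'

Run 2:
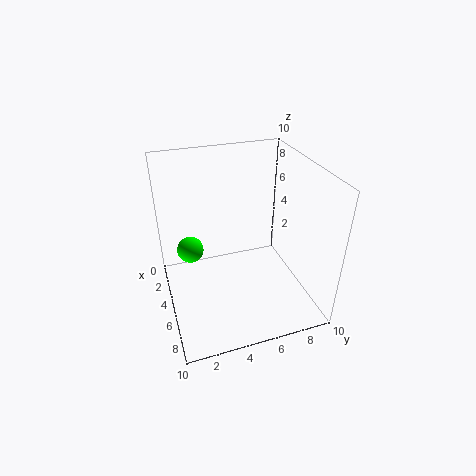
pos_x = 2.5
pos_y = 2
pos_z = 3
color = 'lime'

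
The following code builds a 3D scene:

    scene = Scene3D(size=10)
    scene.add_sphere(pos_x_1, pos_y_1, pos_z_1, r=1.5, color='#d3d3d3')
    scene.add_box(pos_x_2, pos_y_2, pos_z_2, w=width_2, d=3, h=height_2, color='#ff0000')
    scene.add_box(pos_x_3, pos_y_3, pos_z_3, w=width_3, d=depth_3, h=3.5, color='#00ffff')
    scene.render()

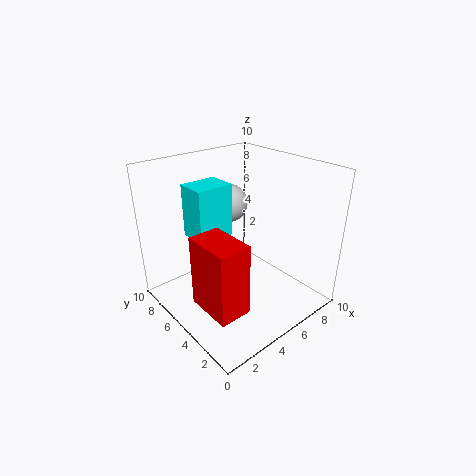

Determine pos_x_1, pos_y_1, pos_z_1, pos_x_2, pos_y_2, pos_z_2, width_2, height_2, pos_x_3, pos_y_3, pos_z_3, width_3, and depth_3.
pos_x_1 = 7; pos_y_1 = 8.5; pos_z_1 = 6; pos_x_2 = 0.5; pos_y_2 = 1; pos_z_2 = 2.5; width_2 = 2; height_2 = 4.5; pos_x_3 = 2; pos_y_3 = 5; pos_z_3 = 5.5; width_3 = 2.5; depth_3 = 2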